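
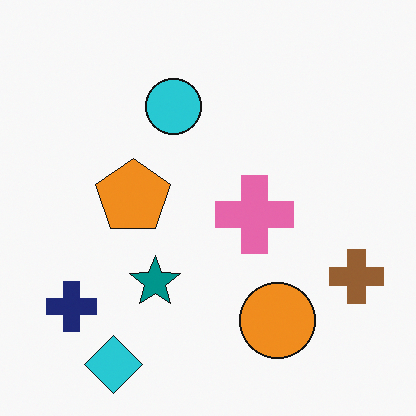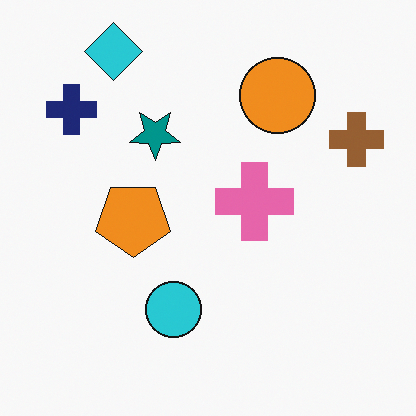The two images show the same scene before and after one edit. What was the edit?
The image was flipped vertically (top ↔ bottom).

The cyan diamond is in the bottom-left of the first image and the top-left of the second — shapes on opposite sides of the horizontal midline have swapped in a mirror flip.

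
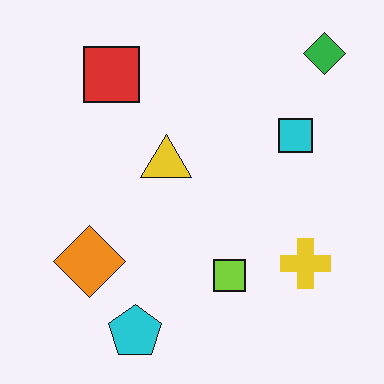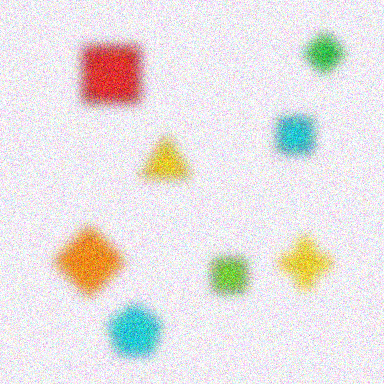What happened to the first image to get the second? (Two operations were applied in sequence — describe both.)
It was strongly gaussian-blurred, then degraded with visible gaussian noise.

Shape edges and outlines are uniformly softened across the whole image. Random speckle covers the whole image, including the flat background.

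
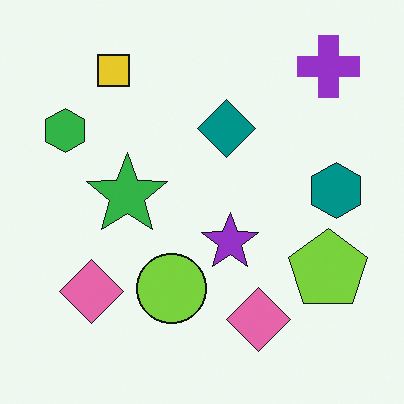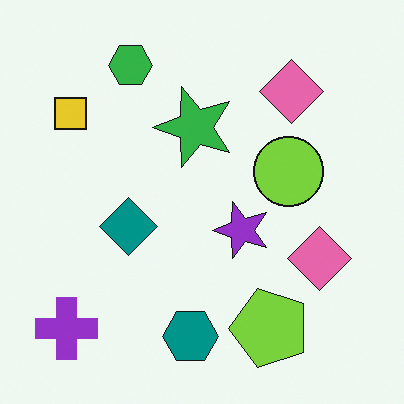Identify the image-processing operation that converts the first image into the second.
This is the original image transposed (reflected across the top-left ↔ bottom-right diagonal).

Shapes have swapped their row and column positions — what was in the top-right is now in the bottom-left — a diagonal reflection.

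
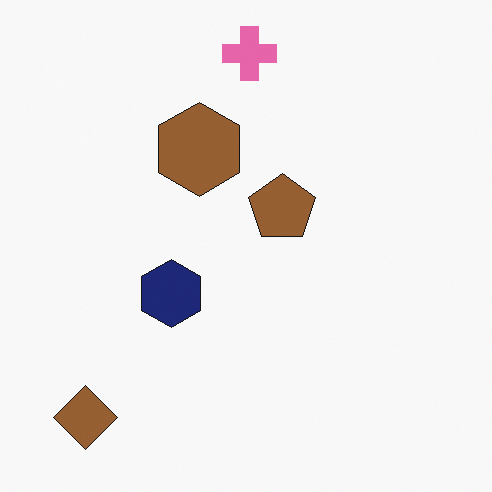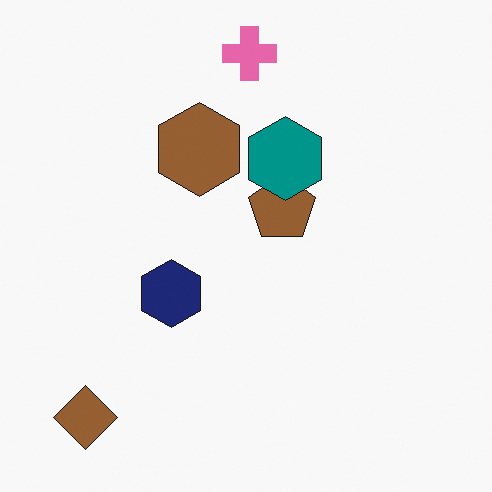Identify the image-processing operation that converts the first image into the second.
The image was overlaid with an additional teal hexagon.

A teal hexagon appears in the second image that is absent from the first.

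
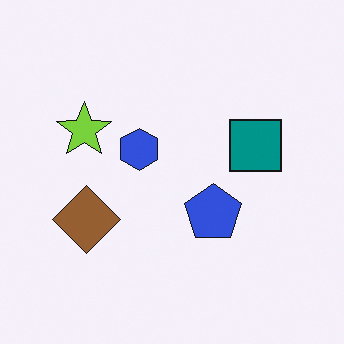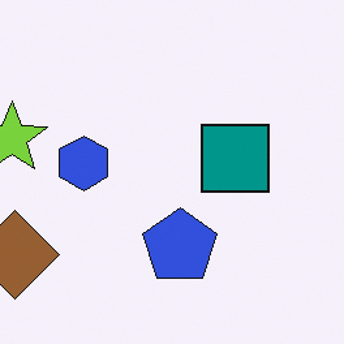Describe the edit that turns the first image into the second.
It was cropped to a modestly smaller region and rescaled.

The visible shapes are larger and the field of view is narrower; shapes near the original edges may be partly or wholly outside the frame — a crop-and-rescale.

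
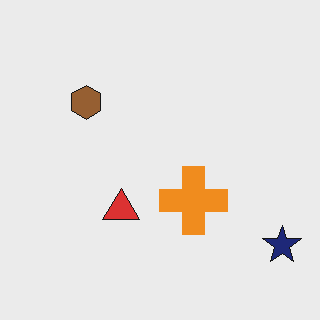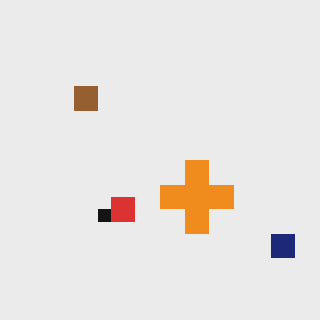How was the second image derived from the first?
The transformation is: coarsely pixelated.

Shapes are reduced to large square blocks; fine edges and outlines are lost — a downscale-then-upscale (mosaic) effect.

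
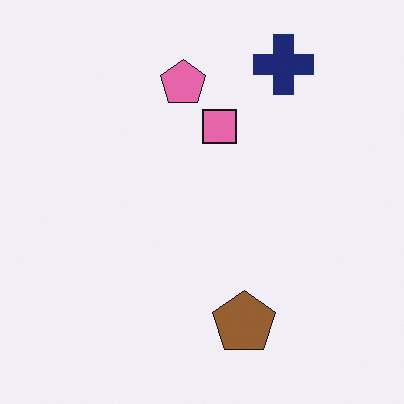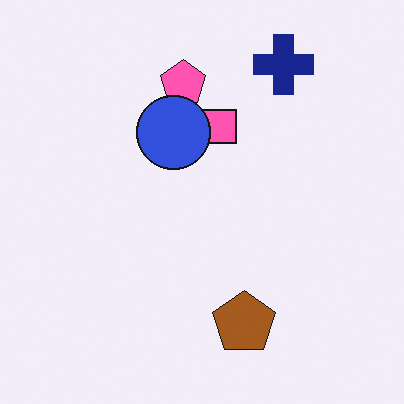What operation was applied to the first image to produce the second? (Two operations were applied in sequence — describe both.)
The transformation is: slightly oversaturated, then overlaid with an additional blue circle.

All colors are more vivid — a global saturation change. A blue circle appears in the second image that is absent from the first.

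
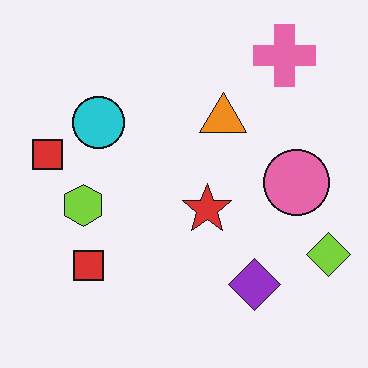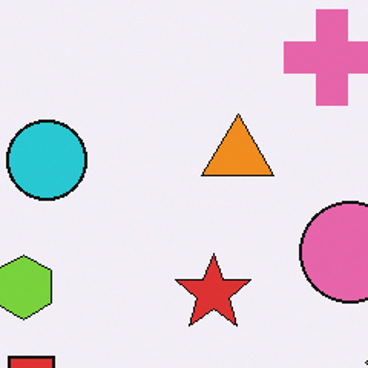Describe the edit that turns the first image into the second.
It was cropped slightly and scaled back up.

The visible shapes are larger and the field of view is narrower; shapes near the original edges may be partly or wholly outside the frame — a crop-and-rescale.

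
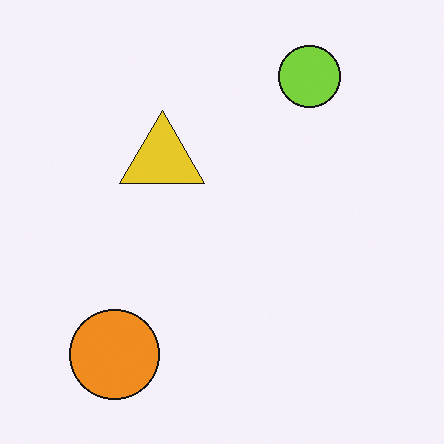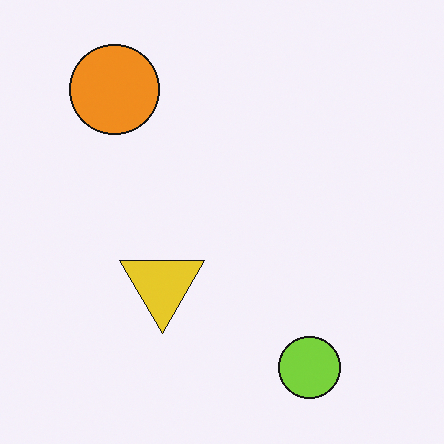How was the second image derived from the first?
This is the original image flipped vertically (top ↔ bottom).

The lime circle is in the top-right of the first image and the bottom-right of the second — shapes on opposite sides of the horizontal midline have swapped in a mirror flip.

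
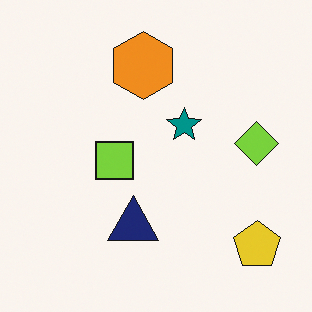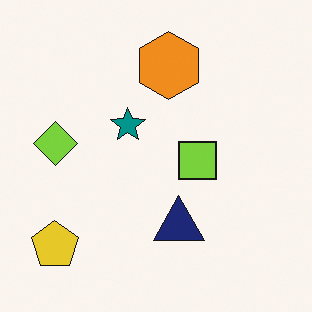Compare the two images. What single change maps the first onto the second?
It was flipped horizontally (left ↔ right).

The yellow pentagon is in the bottom-right of the first image and the bottom-left of the second — shapes on opposite sides of the vertical midline have swapped in a mirror flip.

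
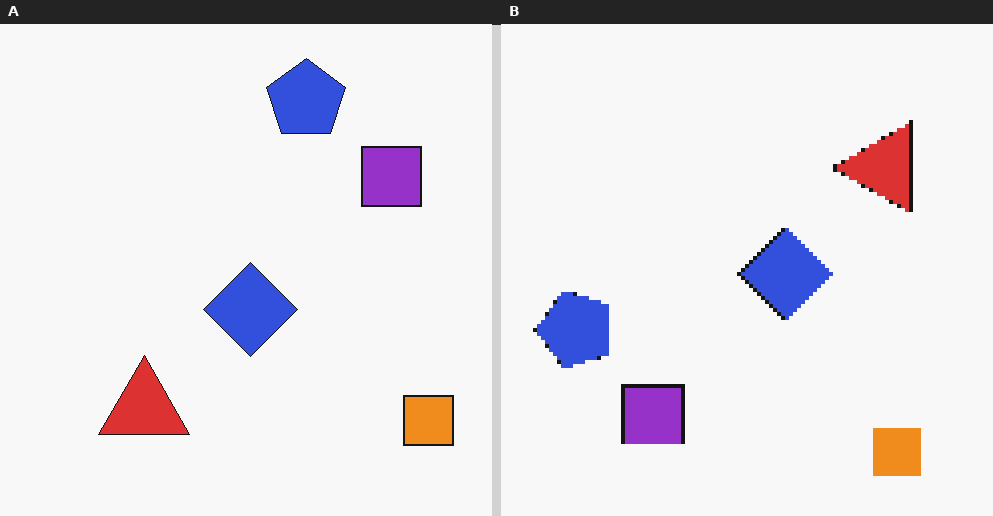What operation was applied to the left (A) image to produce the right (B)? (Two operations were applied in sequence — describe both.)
Transposed (reflected across the top-left ↔ bottom-right diagonal), then mildly pixelated.

Shapes have swapped their row and column positions — what was in the top-right is now in the bottom-left — a diagonal reflection. Shapes are reduced to large square blocks; fine edges and outlines are lost — a downscale-then-upscale (mosaic) effect.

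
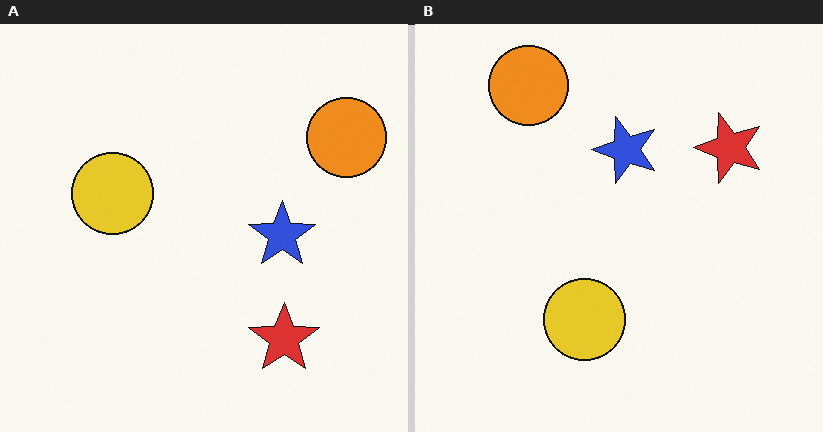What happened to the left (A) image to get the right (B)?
The transformation is: rotated 90° counter-clockwise.

The orange circle sits in the top-right of the left (A) image and the top-left of the right (B) — consistent with a whole-image 90° counter-clockwise rotation.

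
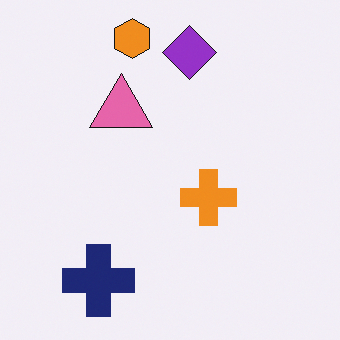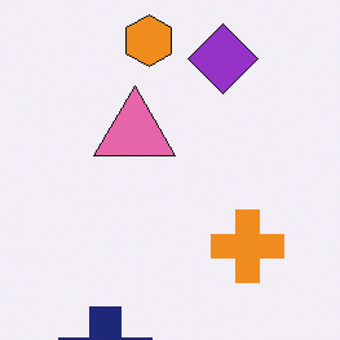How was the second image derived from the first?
The second image is the first cropped slightly and scaled back up.

The visible shapes are larger and the field of view is narrower; shapes near the original edges may be partly or wholly outside the frame — a crop-and-rescale.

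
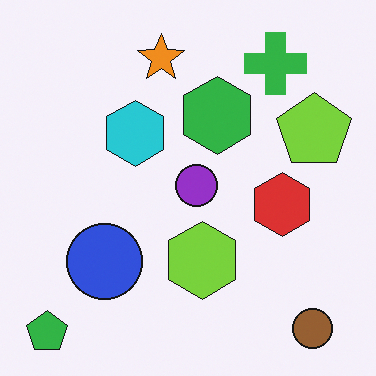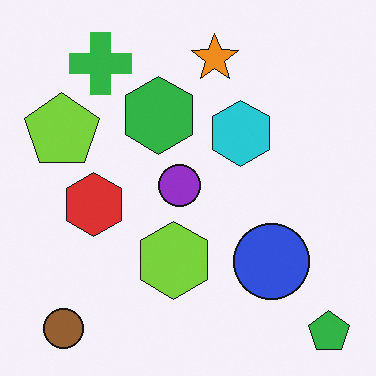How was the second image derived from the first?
The transformation is: flipped horizontally (left ↔ right).

The green pentagon is in the bottom-left of the first image and the bottom-right of the second — shapes on opposite sides of the vertical midline have swapped in a mirror flip.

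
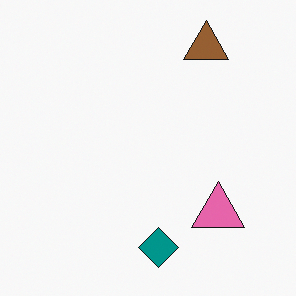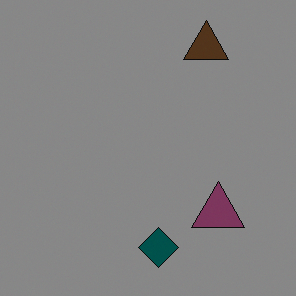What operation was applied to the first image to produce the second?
This is the original image substantially darkened.

Every pixel — background and shapes alike — is uniformly darkened.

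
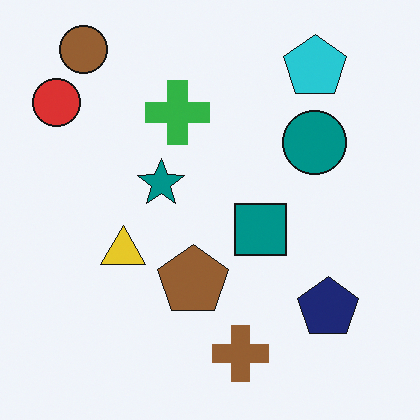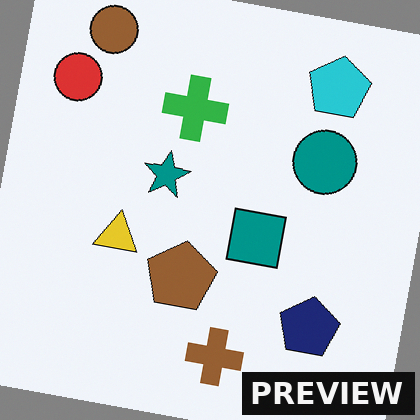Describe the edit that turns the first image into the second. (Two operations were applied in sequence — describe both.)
It was rotated clockwise by a few degrees, then watermarked with the text "PREVIEW" in the lower-right corner.

Every shape is tilted by the same angle and the image corners show triangular fill wedges — a whole-image rotation by a non-right angle. A dark label reading "PREVIEW" appears in the lower-right corner.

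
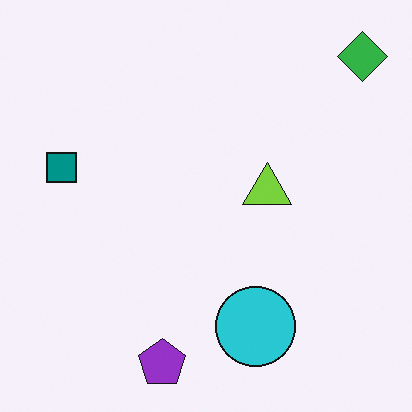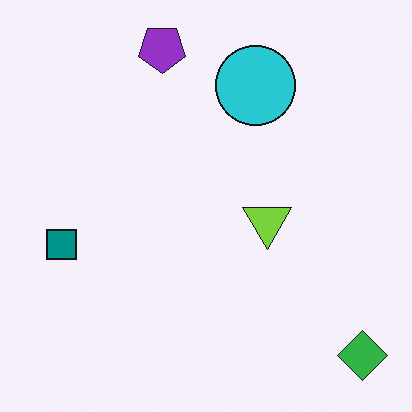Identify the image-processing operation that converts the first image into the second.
The image was flipped vertically (top ↔ bottom).

The purple pentagon is in the bottom of the first image and the top of the second — shapes on opposite sides of the horizontal midline have swapped in a mirror flip.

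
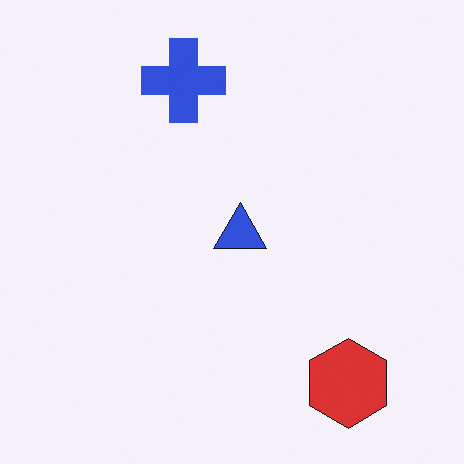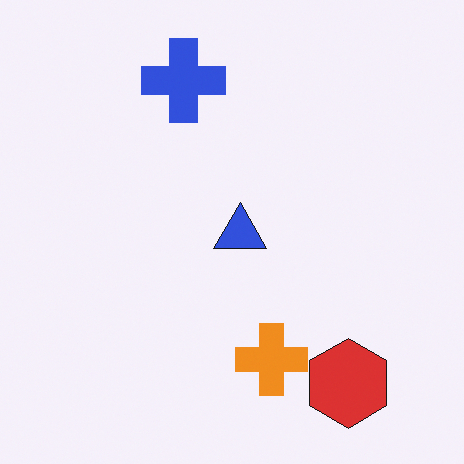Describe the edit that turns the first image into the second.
The image was overlaid with an additional orange cross.

An orange cross appears in the second image that is absent from the first.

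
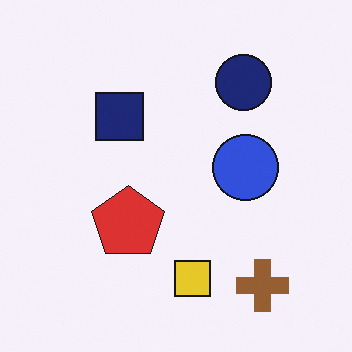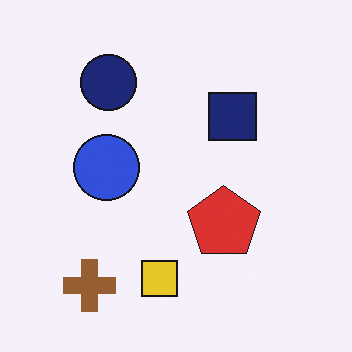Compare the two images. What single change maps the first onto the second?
It was flipped horizontally (left ↔ right).

The brown cross is in the bottom-right of the first image and the bottom-left of the second — shapes on opposite sides of the vertical midline have swapped in a mirror flip.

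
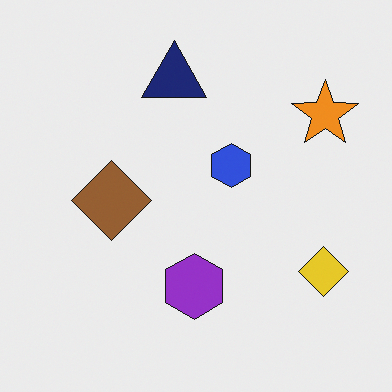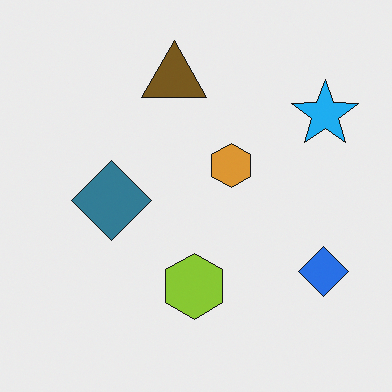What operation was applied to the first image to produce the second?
Hue-shifted through roughly half the color wheel.

Every shape's color has rotated by the same amount around the hue wheel — a uniform hue shift.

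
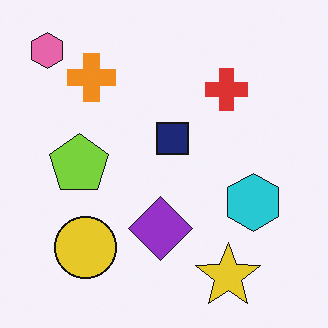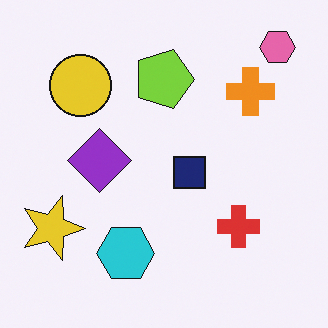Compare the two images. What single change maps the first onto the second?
This is the original image rotated 90° clockwise.

The pink hexagon sits in the top-left of the first image and the top-right of the second — consistent with a whole-image 90° clockwise rotation.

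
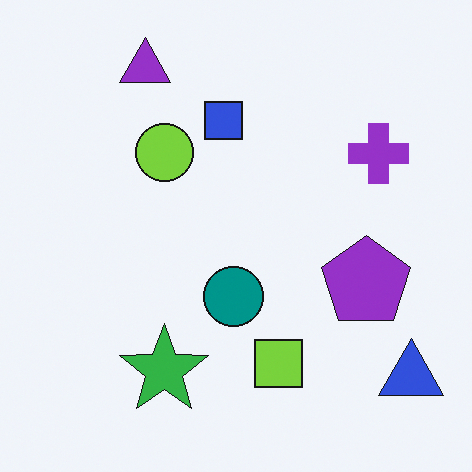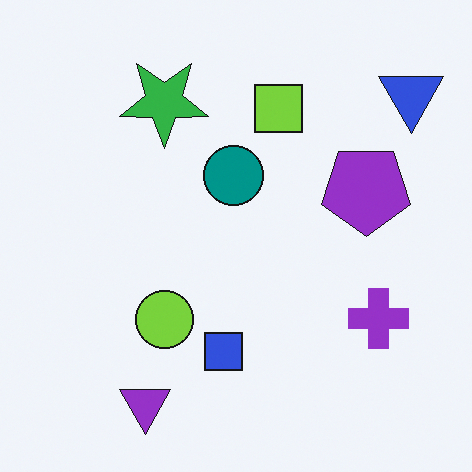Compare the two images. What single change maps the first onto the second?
The transformation is: flipped vertically (top ↔ bottom).

The purple triangle is in the top-left of the first image and the bottom-left of the second — shapes on opposite sides of the horizontal midline have swapped in a mirror flip.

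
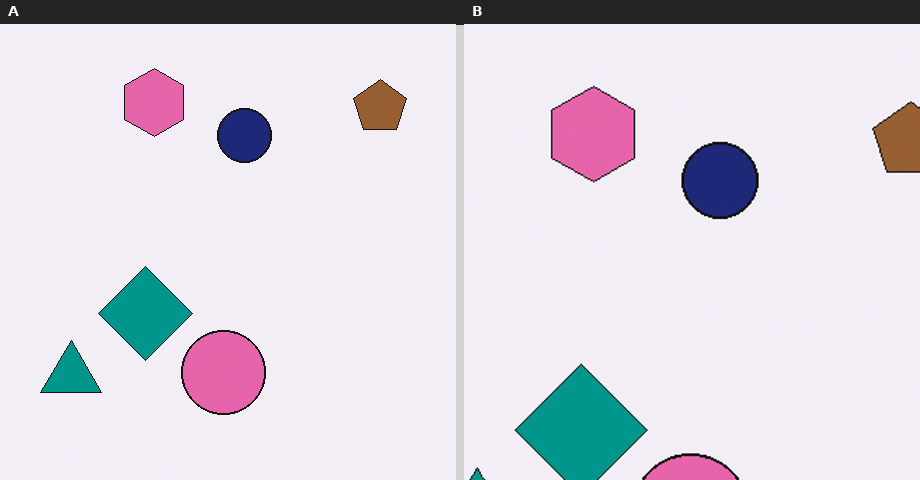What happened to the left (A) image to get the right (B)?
The transformation is: cropped to a modestly smaller region and rescaled.

The visible shapes are larger and the field of view is narrower; shapes near the original edges may be partly or wholly outside the frame — a crop-and-rescale.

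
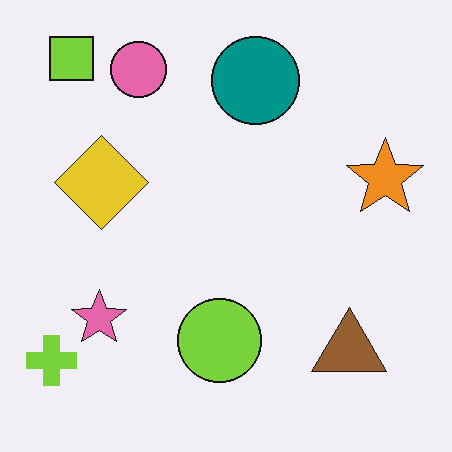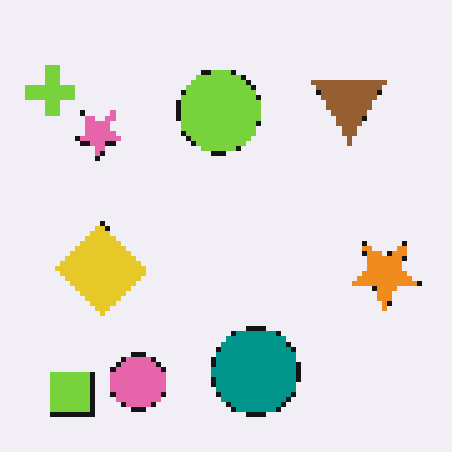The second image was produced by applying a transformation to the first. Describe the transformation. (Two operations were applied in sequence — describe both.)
The second image is the first flipped vertically (top ↔ bottom), then mildly pixelated.

The lime square is in the top-left of the first image and the bottom-left of the second — shapes on opposite sides of the horizontal midline have swapped in a mirror flip. Shapes are reduced to large square blocks; fine edges and outlines are lost — a downscale-then-upscale (mosaic) effect.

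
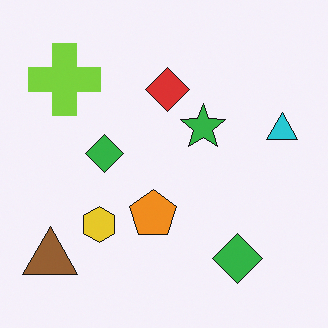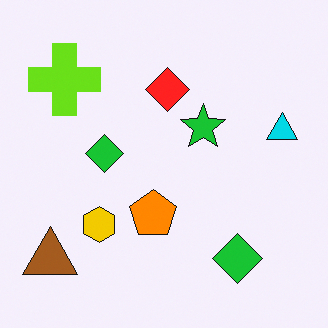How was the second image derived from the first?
Slightly oversaturated.

All colors are more vivid — a global saturation change.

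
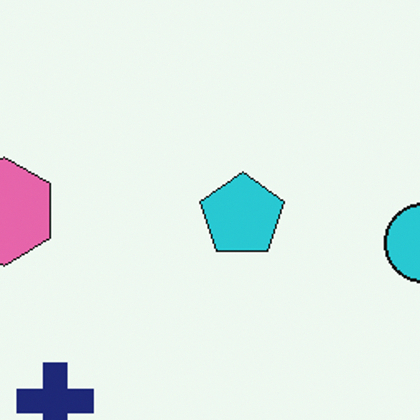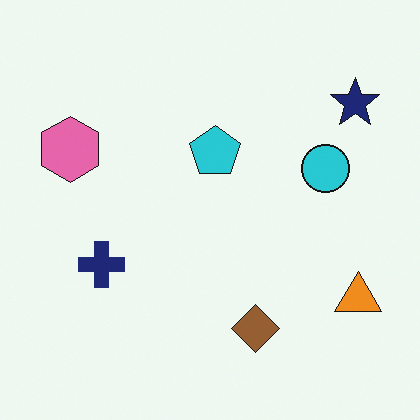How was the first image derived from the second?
The first image is the second cropped to a noticeably smaller region and rescaled.

The visible shapes are larger and the field of view is narrower; shapes near the original edges may be partly or wholly outside the frame — a crop-and-rescale.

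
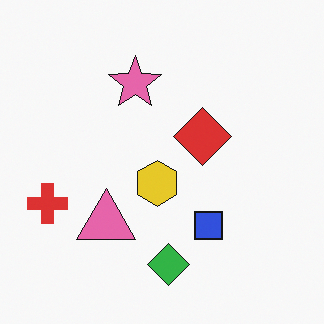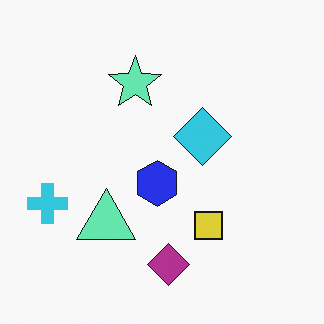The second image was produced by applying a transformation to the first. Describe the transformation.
The image was hue-shifted by a large amount.

Every shape's color has rotated by the same amount around the hue wheel — a uniform hue shift.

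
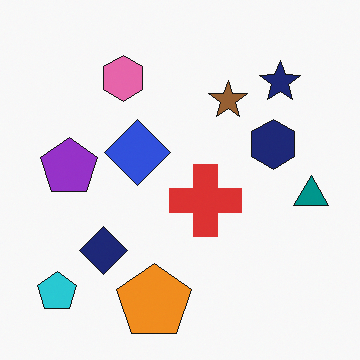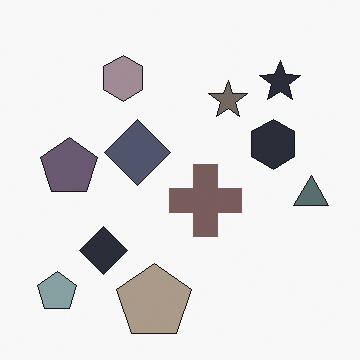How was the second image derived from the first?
Heavily desaturated.

All colors are more muted and greyish — a global saturation change.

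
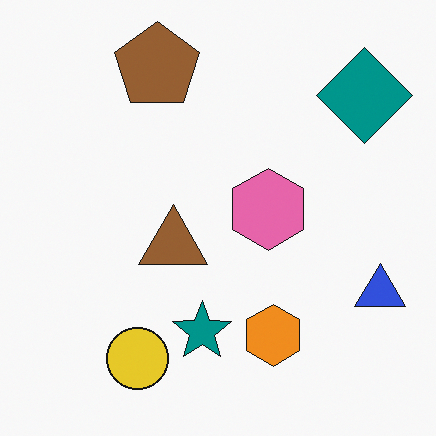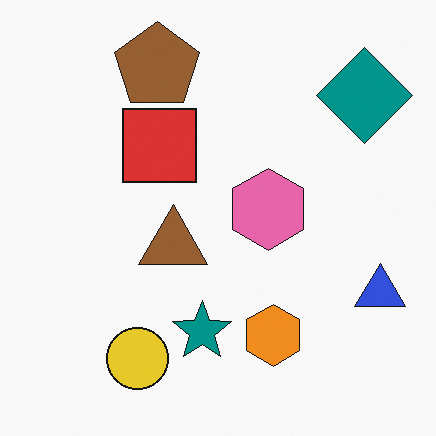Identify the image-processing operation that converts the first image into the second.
This is the original image overlaid with an additional red square.

A red square appears in the second image that is absent from the first.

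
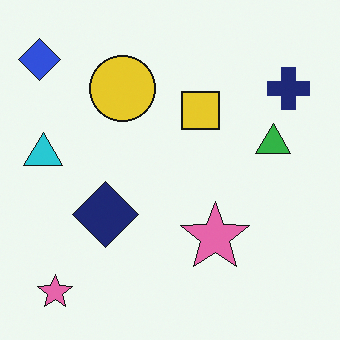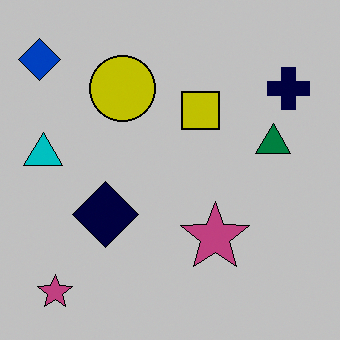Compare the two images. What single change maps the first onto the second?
This is the original image heavily posterized to just a handful of flat colors.

Each flat color has snapped to a coarser quantized level — most visibly, the near-white background has dropped to a flat grey.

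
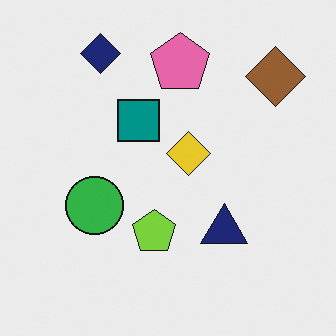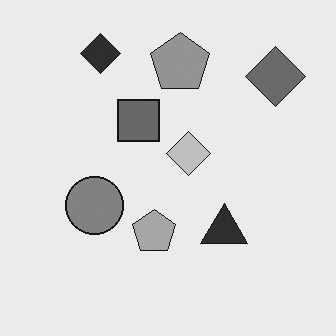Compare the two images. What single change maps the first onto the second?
The transformation is: converted to grayscale.

All color is removed — every shape is now a shade of grey.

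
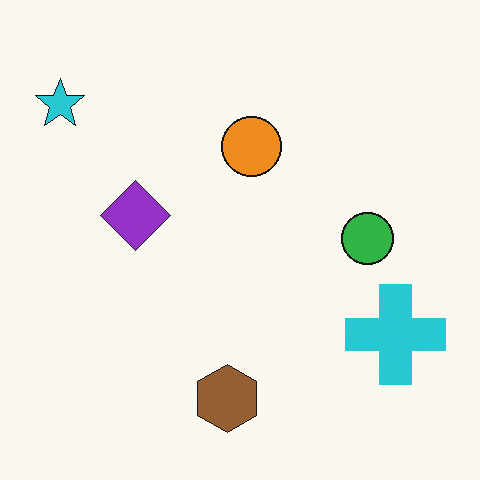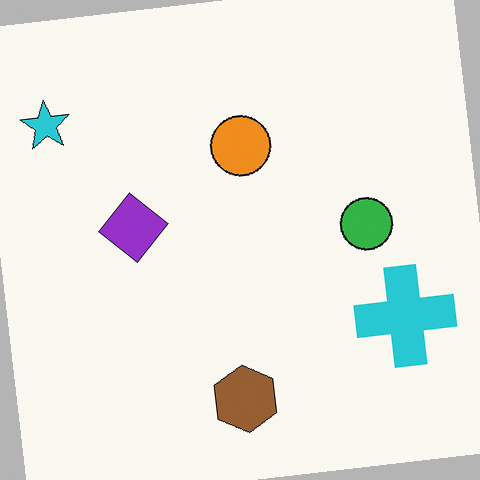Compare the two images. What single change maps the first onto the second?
It was rotated counter-clockwise by a small amount.

Every shape is tilted by the same angle and the image corners show triangular fill wedges — a whole-image rotation by a non-right angle.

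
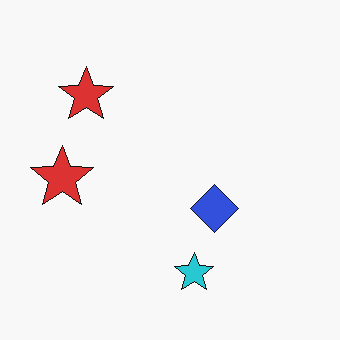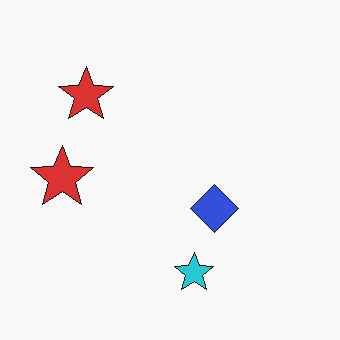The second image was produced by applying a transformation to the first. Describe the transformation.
It was given moderate JPEG compression.

Blocky 8×8 compression artifacts appear around shape edges and the flat background shows ringing — characteristic JPEG degradation.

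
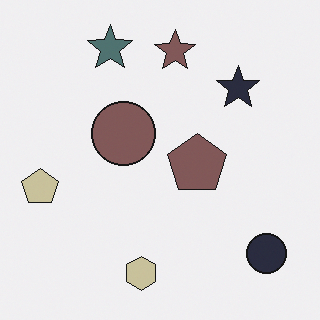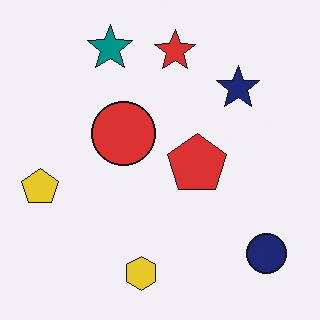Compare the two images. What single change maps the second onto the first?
The transformation is: heavily desaturated.

All colors are more muted and greyish — a global saturation change.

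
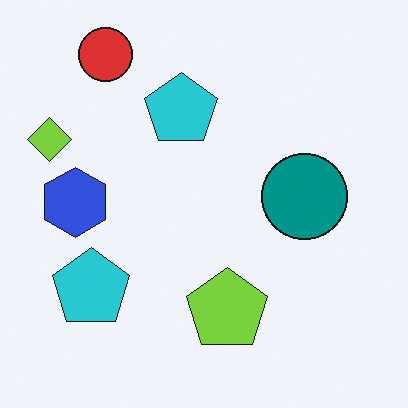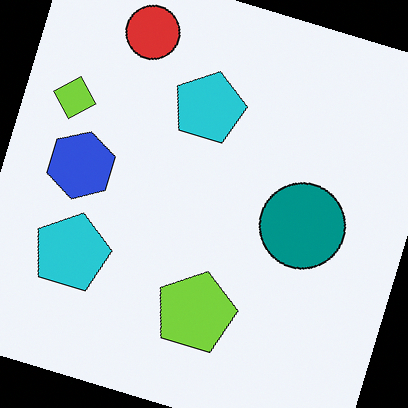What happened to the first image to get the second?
The second image is the first rotated clockwise by a clearly visible amount.

Every shape is tilted by the same angle and the image corners show triangular fill wedges — a whole-image rotation by a non-right angle.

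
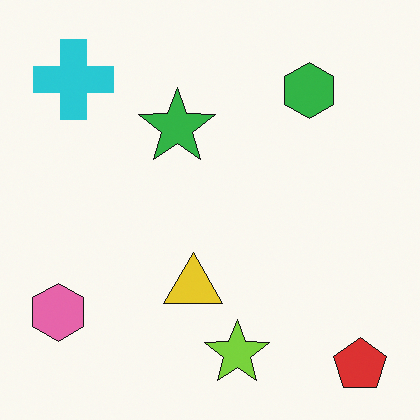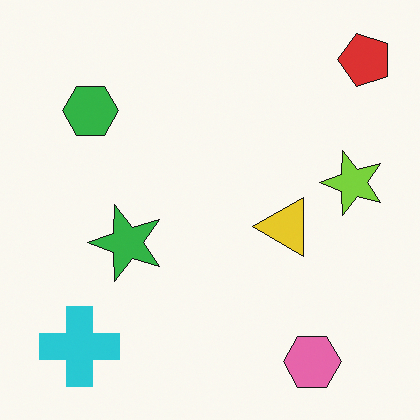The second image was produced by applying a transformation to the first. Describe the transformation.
This is the original image rotated 90° counter-clockwise.

The red pentagon sits in the bottom-right of the first image and the top-right of the second — consistent with a whole-image 90° counter-clockwise rotation.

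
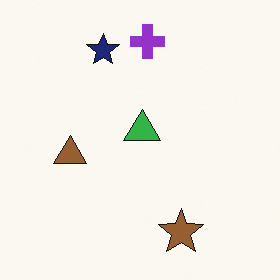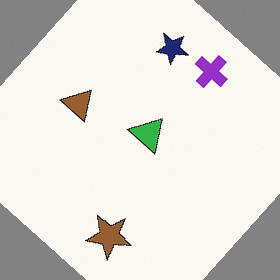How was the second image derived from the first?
Rotated clockwise by a large amount — several tens of degrees.

Every shape is tilted by the same angle and the image corners show triangular fill wedges — a whole-image rotation by a non-right angle.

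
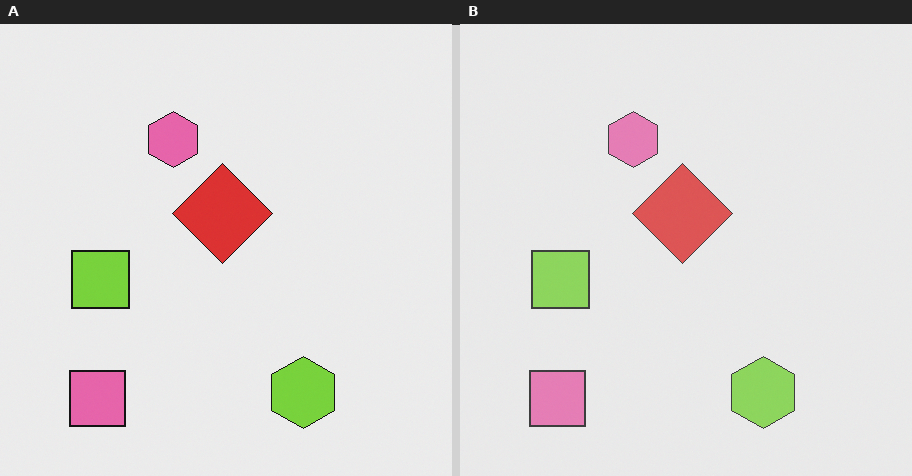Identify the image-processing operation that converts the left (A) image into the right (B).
This is the original image given slightly reduced contrast.

Tones are pushed toward mid-grey across the whole image — a global contrast change.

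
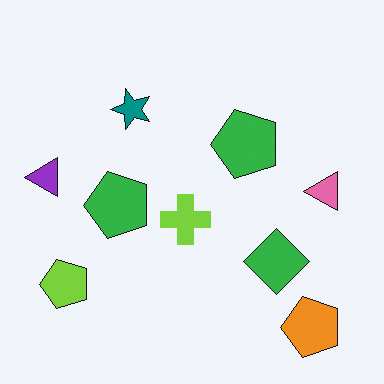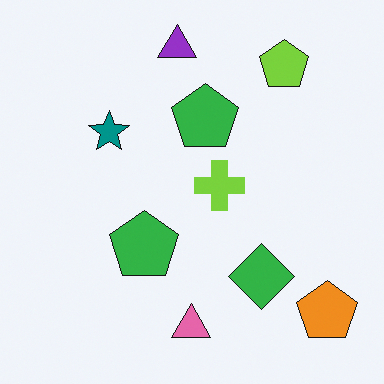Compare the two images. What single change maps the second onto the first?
The image was transposed (reflected across the top-left ↔ bottom-right diagonal).

Shapes have swapped their row and column positions — what was in the top-right is now in the bottom-left — a diagonal reflection.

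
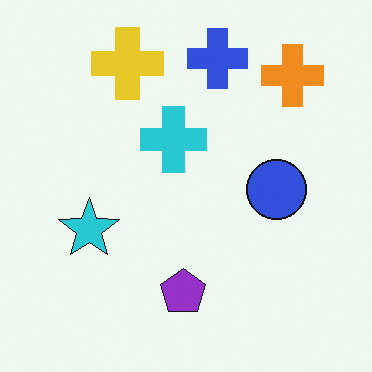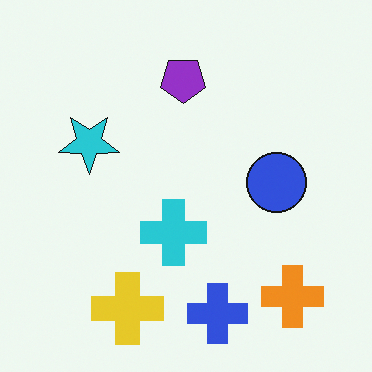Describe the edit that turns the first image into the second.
It was flipped vertically (top ↔ bottom).

The blue cross is in the top of the first image and the bottom of the second — shapes on opposite sides of the horizontal midline have swapped in a mirror flip.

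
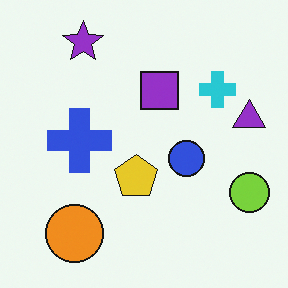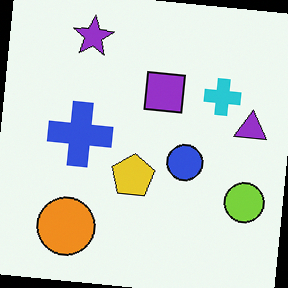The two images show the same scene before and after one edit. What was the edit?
Rotated clockwise by a few degrees.

Every shape is tilted by the same angle and the image corners show triangular fill wedges — a whole-image rotation by a non-right angle.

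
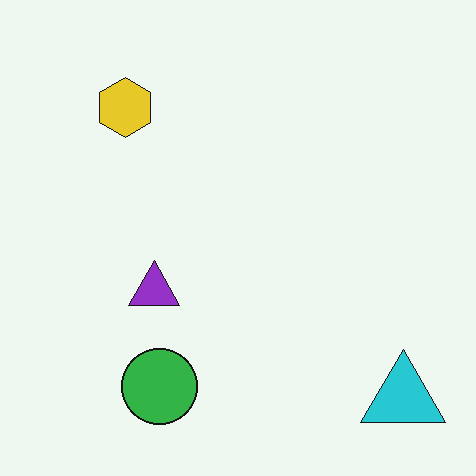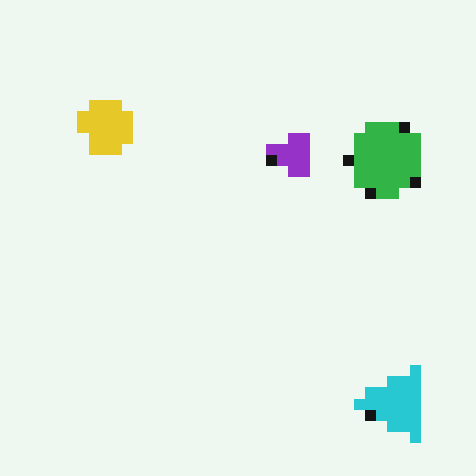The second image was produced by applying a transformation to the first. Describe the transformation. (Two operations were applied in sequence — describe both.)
The transformation is: heavily pixelated into large blocks, then transposed (reflected across the top-left ↔ bottom-right diagonal).

Shapes are reduced to large square blocks; fine edges and outlines are lost — a downscale-then-upscale (mosaic) effect. Shapes have swapped their row and column positions — what was in the top-right is now in the bottom-left — a diagonal reflection.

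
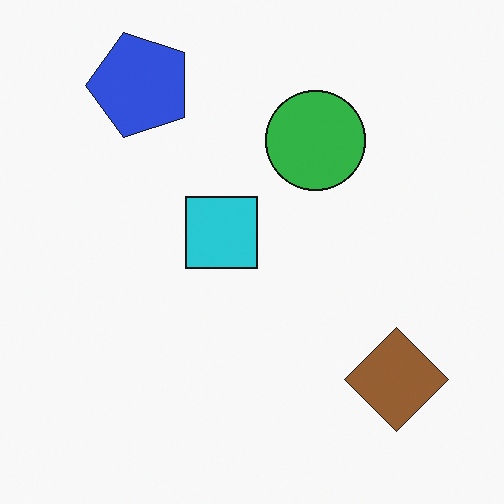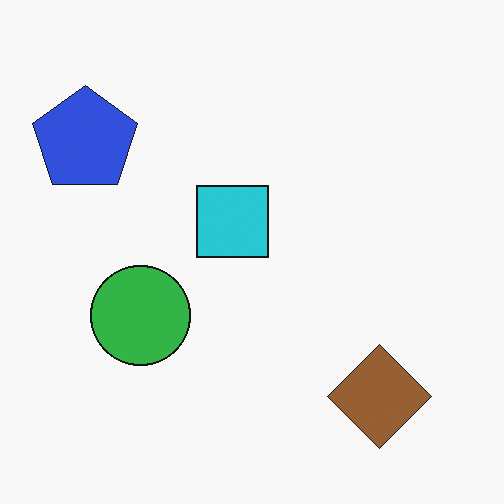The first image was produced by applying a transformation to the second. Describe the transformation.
It was transposed (reflected across the top-left ↔ bottom-right diagonal).

Shapes have swapped their row and column positions — what was in the top-right is now in the bottom-left — a diagonal reflection.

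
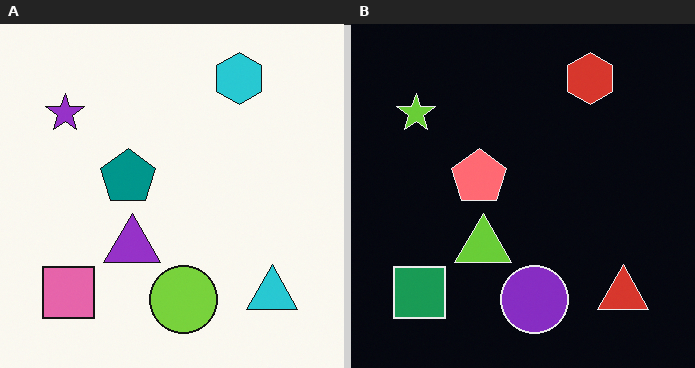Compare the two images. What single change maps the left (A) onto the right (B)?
The image was color-inverted (negative).

The light background has become dark and every shape's color is its complement — a photographic negative.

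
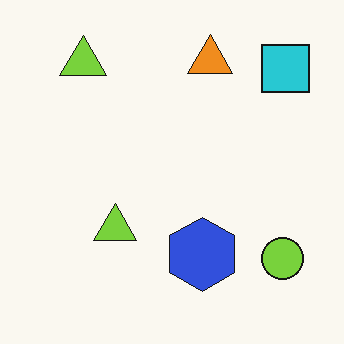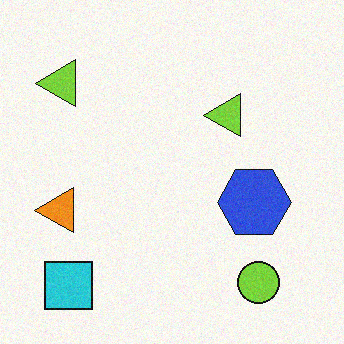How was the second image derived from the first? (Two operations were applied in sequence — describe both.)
The transformation is: degraded with subtle gaussian noise, then transposed (reflected across the top-left ↔ bottom-right diagonal).

Random speckle covers the whole image, including the flat background. Shapes have swapped their row and column positions — what was in the top-right is now in the bottom-left — a diagonal reflection.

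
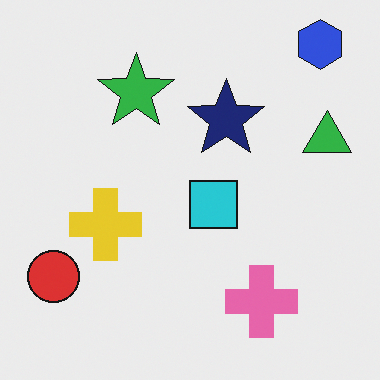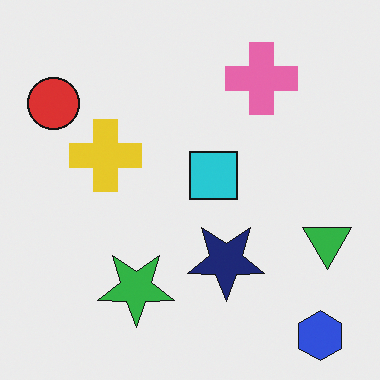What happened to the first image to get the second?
Flipped vertically (top ↔ bottom).

The blue hexagon is in the top-right of the first image and the bottom-right of the second — shapes on opposite sides of the horizontal midline have swapped in a mirror flip.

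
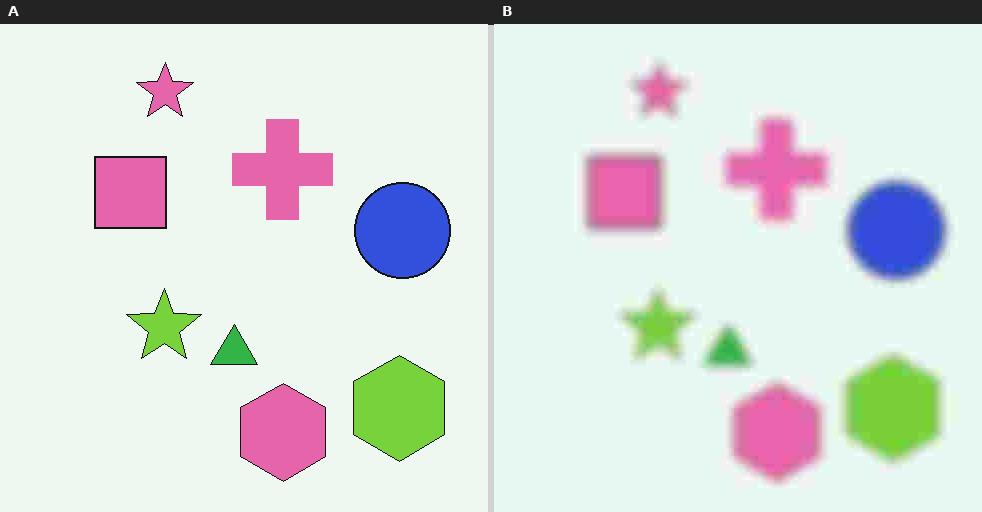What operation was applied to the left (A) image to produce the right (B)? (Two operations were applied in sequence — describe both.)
The transformation is: strongly gaussian-blurred, then degraded with heavy JPEG compression.

Shape edges and outlines are uniformly softened across the whole image. Blocky 8×8 compression artifacts appear around shape edges and the flat background shows ringing — characteristic JPEG degradation.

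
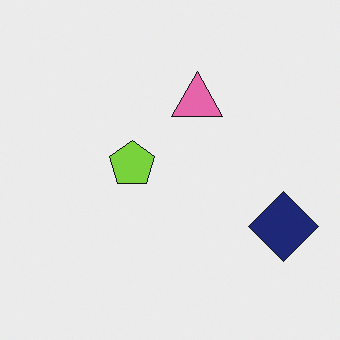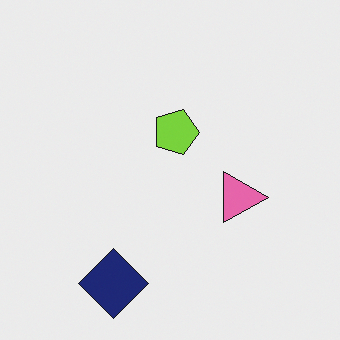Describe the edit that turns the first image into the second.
It was rotated 90° clockwise.

The navy diamond sits in the right of the first image and the bottom-left of the second — consistent with a whole-image 90° clockwise rotation.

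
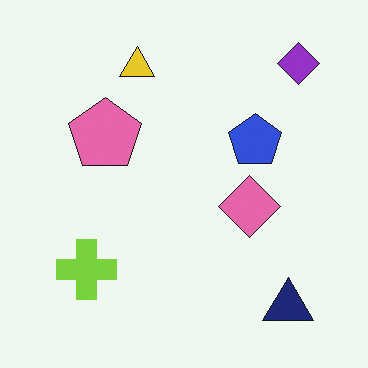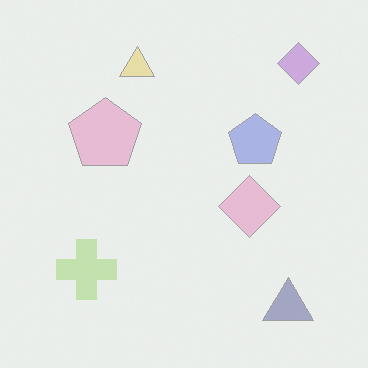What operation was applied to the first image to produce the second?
The second image is the first washed out (contrast reduced).

Tones are pushed toward mid-grey across the whole image — a global contrast change.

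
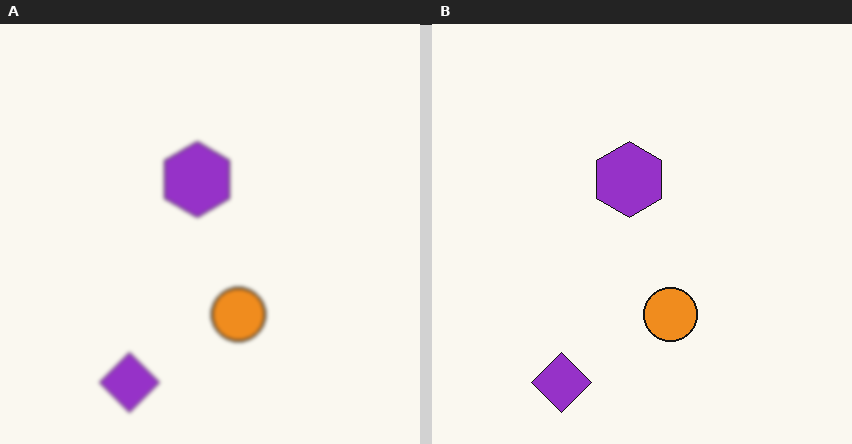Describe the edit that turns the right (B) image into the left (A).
Slightly softened.

Shape edges and outlines are uniformly softened across the whole image.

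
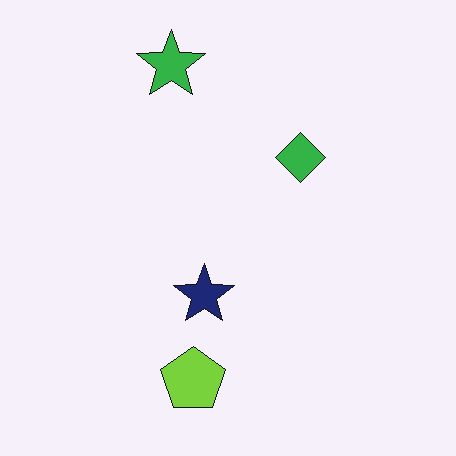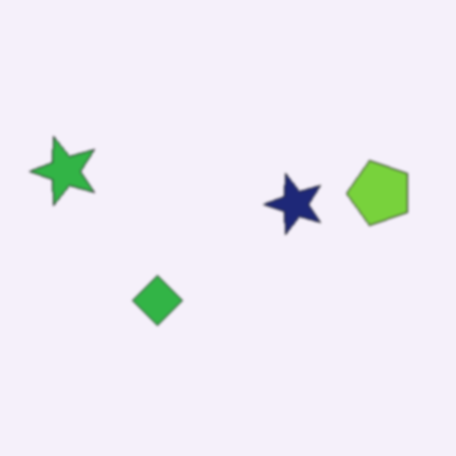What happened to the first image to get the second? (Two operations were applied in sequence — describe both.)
The transformation is: transposed (reflected across the top-left ↔ bottom-right diagonal), then slightly softened.

Shapes have swapped their row and column positions — what was in the top-right is now in the bottom-left — a diagonal reflection. Shape edges and outlines are uniformly softened across the whole image.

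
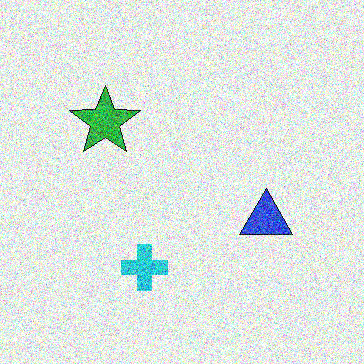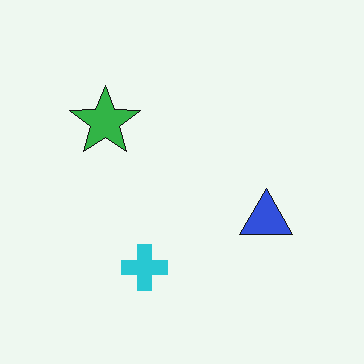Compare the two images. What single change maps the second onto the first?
The transformation is: degraded with strong gaussian noise.

Random speckle covers the whole image, including the flat background.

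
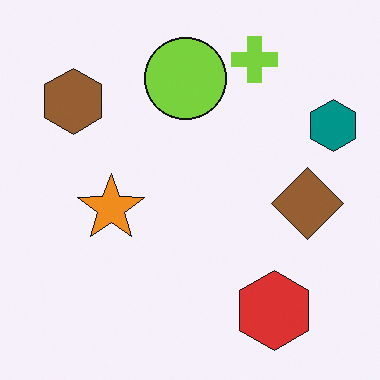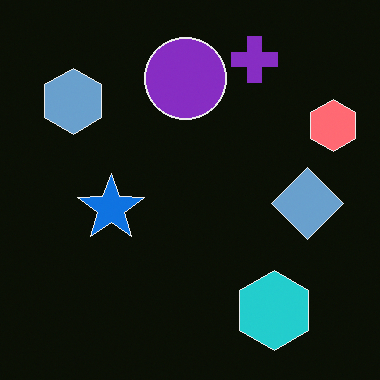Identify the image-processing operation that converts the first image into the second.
The second image is the first color-inverted (negative).

The light background has become dark and every shape's color is its complement — a photographic negative.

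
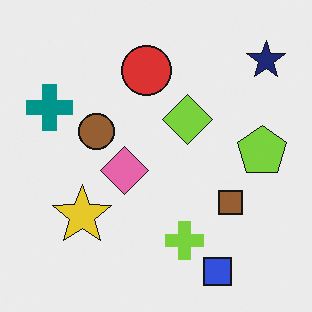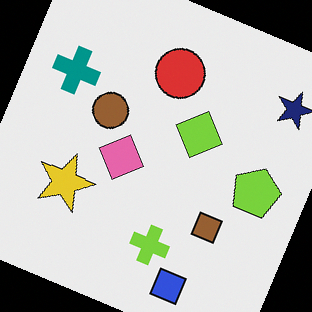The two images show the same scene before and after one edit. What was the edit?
The second image is the first rotated clockwise by a clearly visible amount.

Every shape is tilted by the same angle and the image corners show triangular fill wedges — a whole-image rotation by a non-right angle.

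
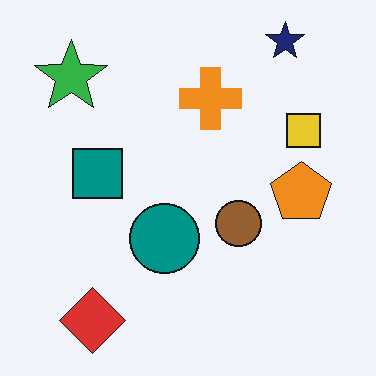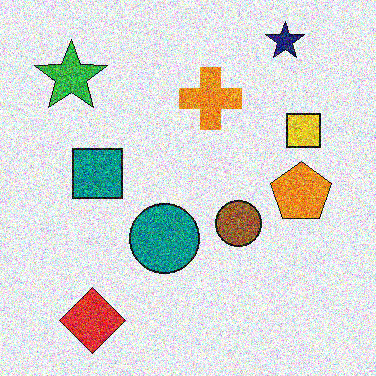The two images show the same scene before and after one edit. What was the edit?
This is the original image degraded with strong gaussian noise.

Random speckle covers the whole image, including the flat background.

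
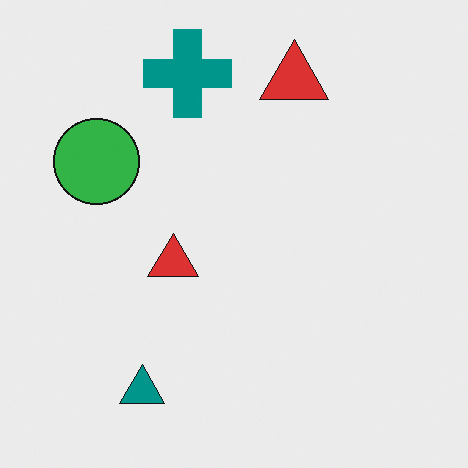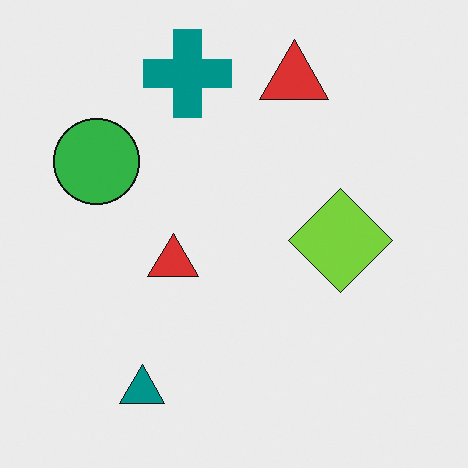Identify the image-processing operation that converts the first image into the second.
The image was overlaid with an additional lime diamond.

A lime diamond appears in the second image that is absent from the first.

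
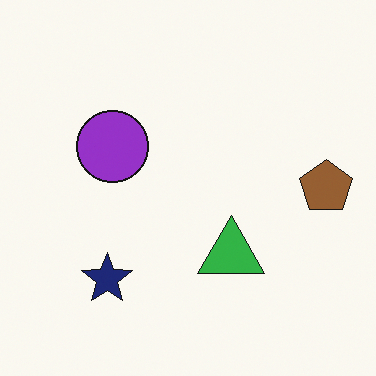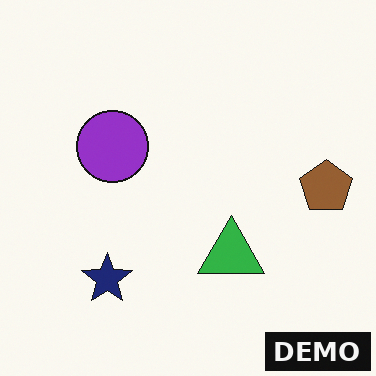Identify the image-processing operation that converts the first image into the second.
The transformation is: watermarked with the text "DEMO" in the lower-right corner.

A dark label reading "DEMO" appears in the lower-right corner.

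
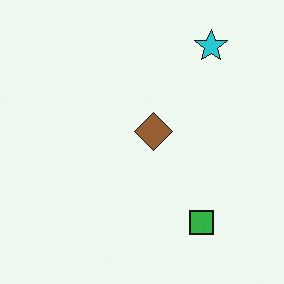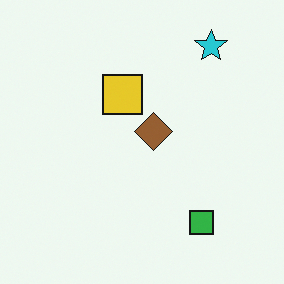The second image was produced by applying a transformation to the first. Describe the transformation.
This is the original image overlaid with an additional yellow square.

A yellow square appears in the second image that is absent from the first.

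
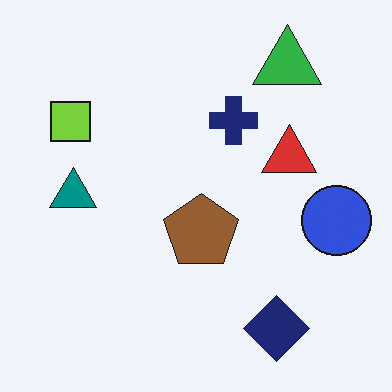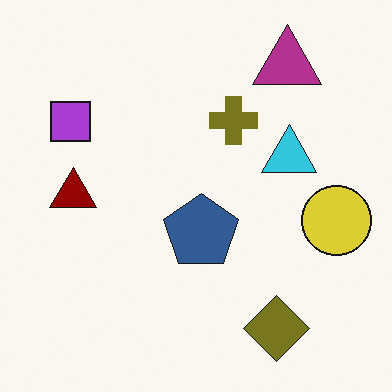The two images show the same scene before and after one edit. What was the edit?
It was hue-shifted by a large amount.

Every shape's color has rotated by the same amount around the hue wheel — a uniform hue shift.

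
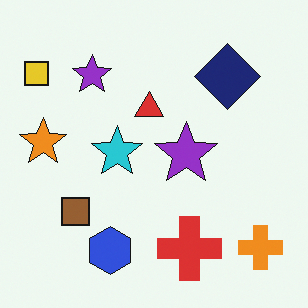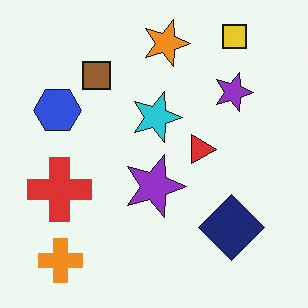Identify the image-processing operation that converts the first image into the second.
It was rotated 90° clockwise.

The yellow square sits in the top-left of the first image and the top-right of the second — consistent with a whole-image 90° clockwise rotation.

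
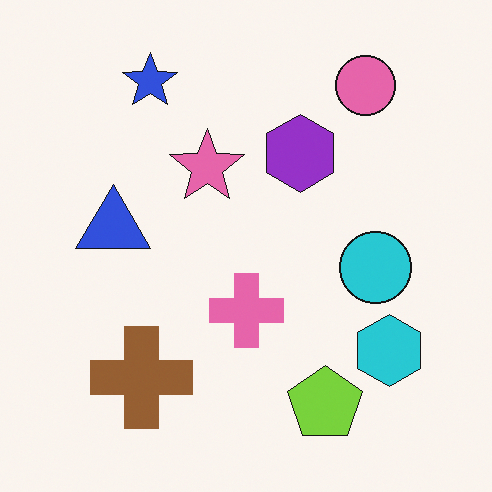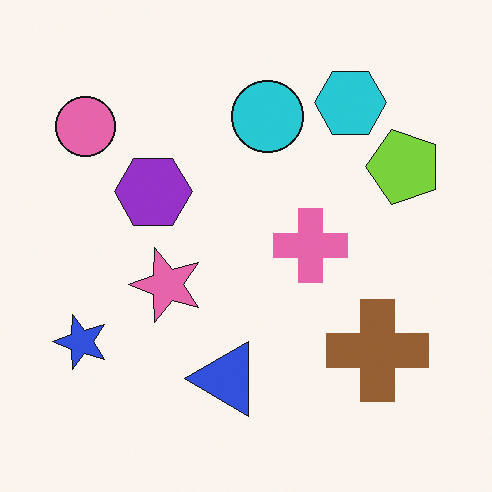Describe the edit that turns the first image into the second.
The image was rotated 90° counter-clockwise.

The pink circle sits in the top-right of the first image and the top-left of the second — consistent with a whole-image 90° counter-clockwise rotation.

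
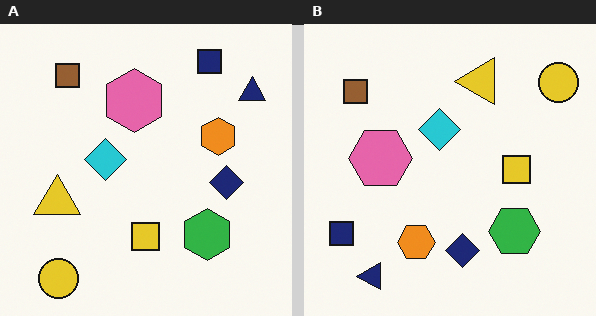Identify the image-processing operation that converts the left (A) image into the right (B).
Transposed (reflected across the top-left ↔ bottom-right diagonal).

Shapes have swapped their row and column positions — what was in the top-right is now in the bottom-left — a diagonal reflection.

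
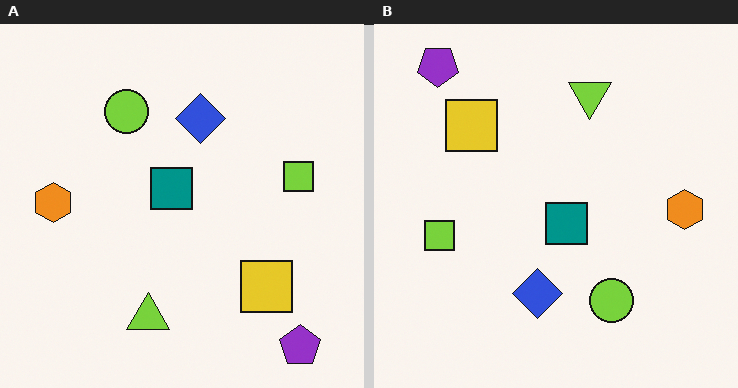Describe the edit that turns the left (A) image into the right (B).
The transformation is: rotated 180°.

The purple pentagon sits in the bottom-right of the left (A) image and the top-left of the right (B) — consistent with a whole-image 180° rotation.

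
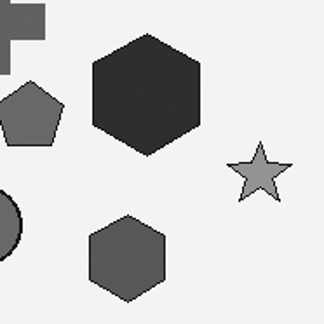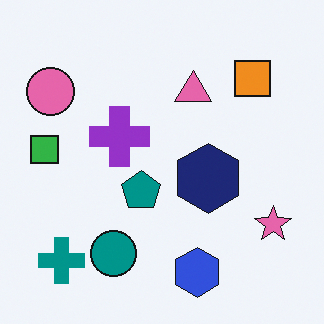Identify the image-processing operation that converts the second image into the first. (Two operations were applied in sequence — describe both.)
The first image is the second converted to grayscale, then cropped to a noticeably smaller region and rescaled.

All color is removed — every shape is now a shade of grey. The visible shapes are larger and the field of view is narrower; shapes near the original edges may be partly or wholly outside the frame — a crop-and-rescale.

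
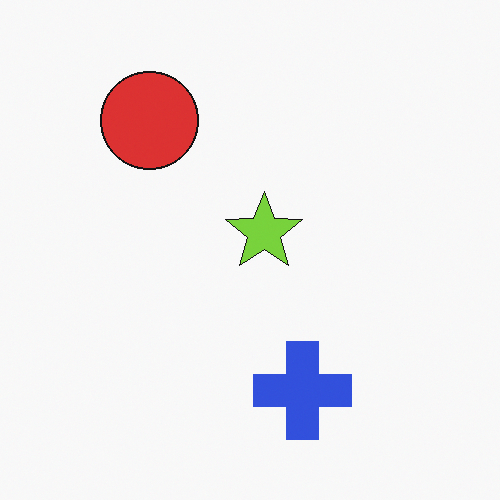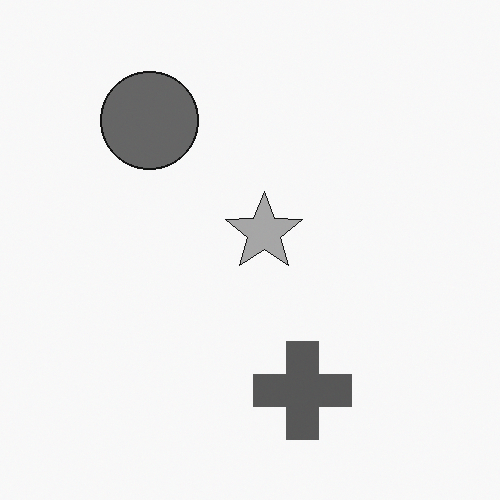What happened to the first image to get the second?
The image was converted to grayscale.

All color is removed — every shape is now a shade of grey.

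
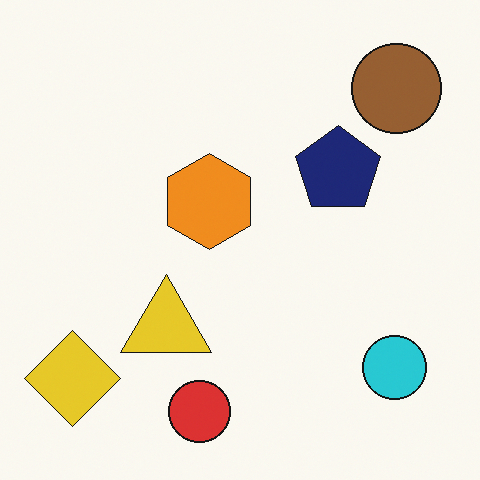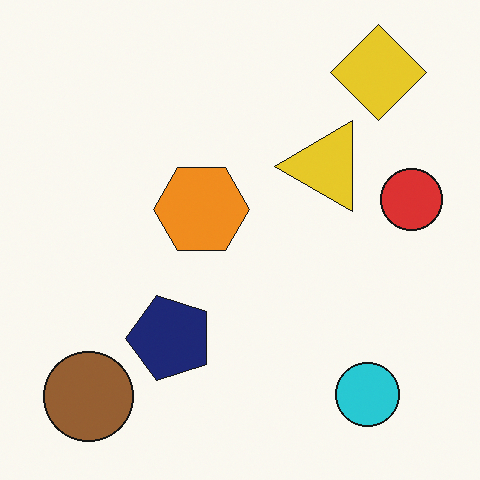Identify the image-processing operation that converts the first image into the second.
The second image is the first transposed (reflected across the top-left ↔ bottom-right diagonal).

Shapes have swapped their row and column positions — what was in the top-right is now in the bottom-left — a diagonal reflection.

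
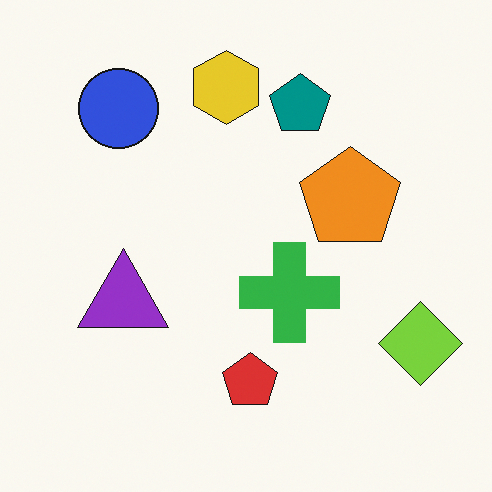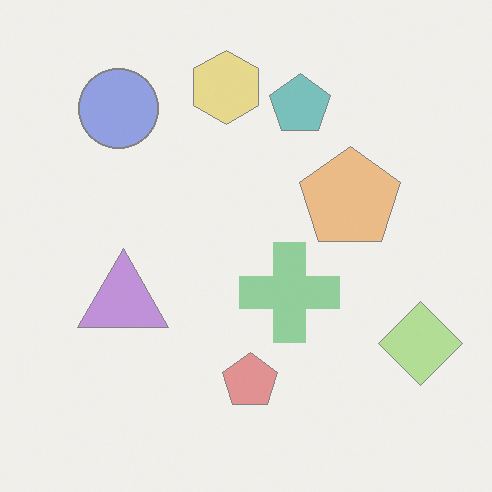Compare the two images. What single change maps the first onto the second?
This is the original image given much lower contrast.

Tones are pushed toward mid-grey across the whole image — a global contrast change.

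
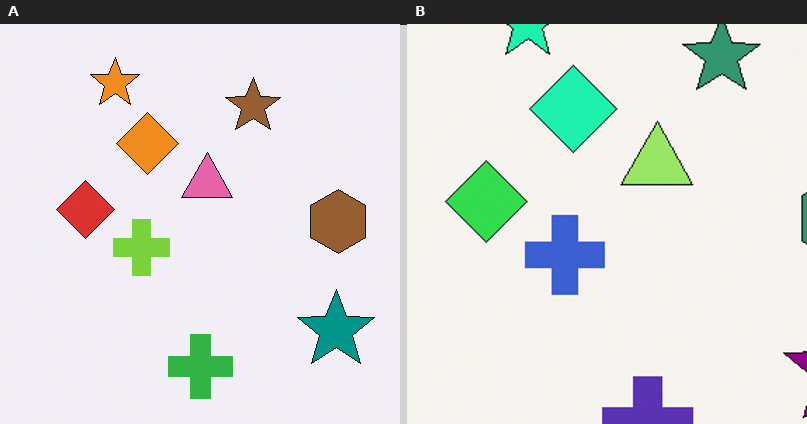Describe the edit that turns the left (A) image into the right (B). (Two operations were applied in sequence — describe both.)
The transformation is: hue-shifted through roughly a third of the color wheel, then cropped to a modestly smaller region and rescaled.

Every shape's color has rotated by the same amount around the hue wheel — a uniform hue shift. The visible shapes are larger and the field of view is narrower; shapes near the original edges may be partly or wholly outside the frame — a crop-and-rescale.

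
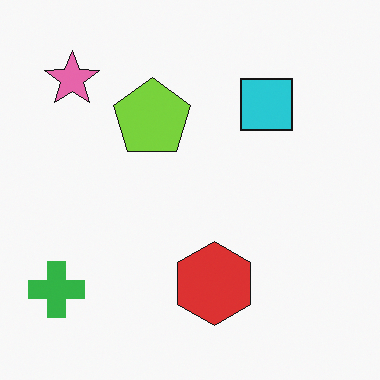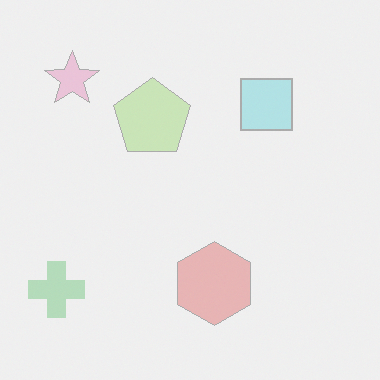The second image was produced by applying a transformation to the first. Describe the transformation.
The second image is the first given much lower contrast.

Tones are pushed toward mid-grey across the whole image — a global contrast change.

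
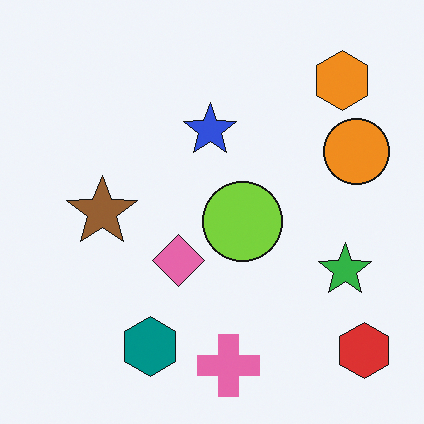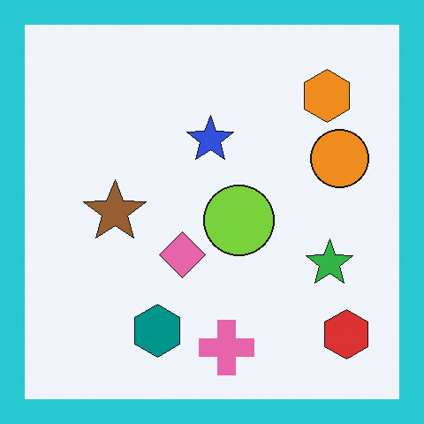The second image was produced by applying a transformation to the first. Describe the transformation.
Framed with a cyan border.

A solid cyan frame runs around the edge of the second image, with the content slightly shrunk inside it.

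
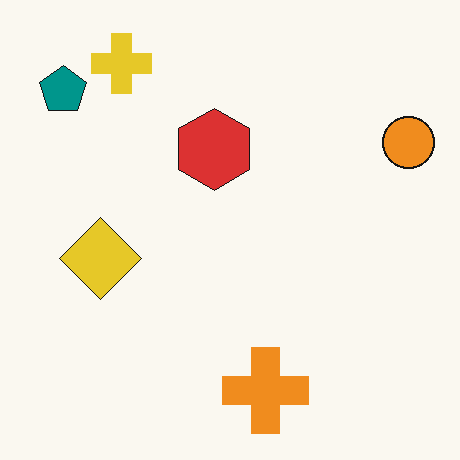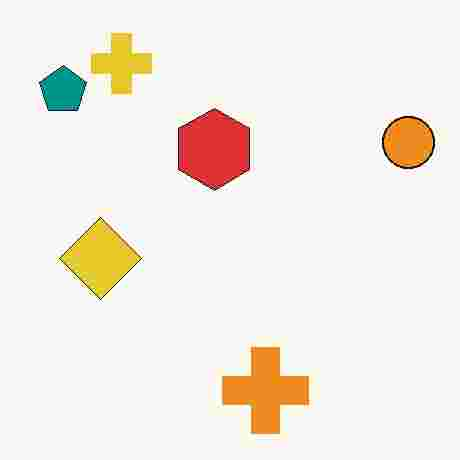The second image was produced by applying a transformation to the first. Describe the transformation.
The transformation is: heavily JPEG-compressed with obvious blocking artifacts.

Blocky 8×8 compression artifacts appear around shape edges and the flat background shows ringing — characteristic JPEG degradation.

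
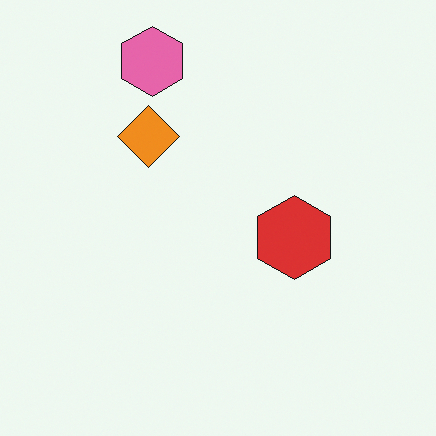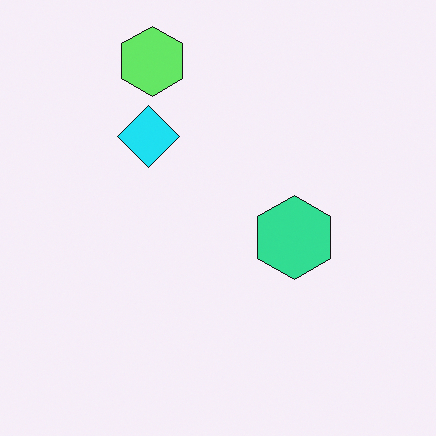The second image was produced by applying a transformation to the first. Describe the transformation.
The transformation is: hue-shifted noticeably.

Every shape's color has rotated by the same amount around the hue wheel — a uniform hue shift.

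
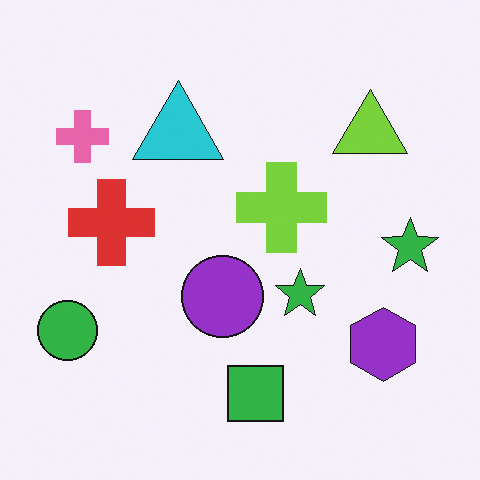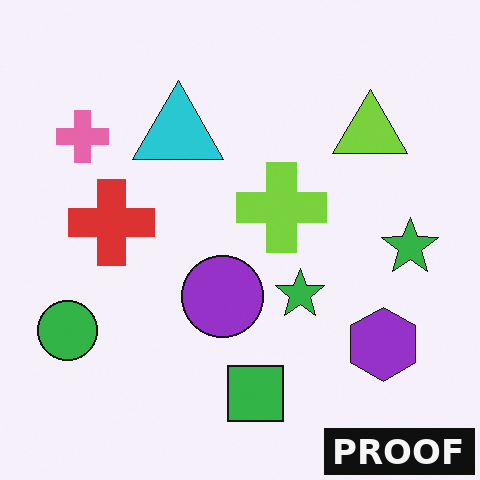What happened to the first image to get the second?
The transformation is: watermarked with the text "PROOF" in the lower-right corner.

A dark label reading "PROOF" appears in the lower-right corner.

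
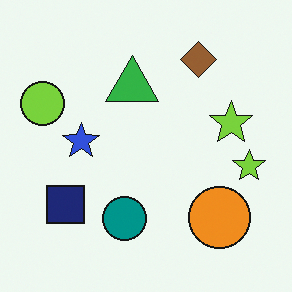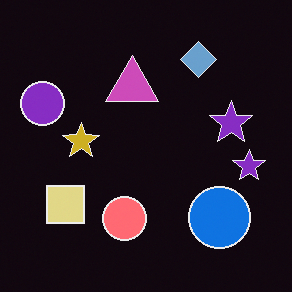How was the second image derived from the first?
The transformation is: color-inverted (negative).

The light background has become dark and every shape's color is its complement — a photographic negative.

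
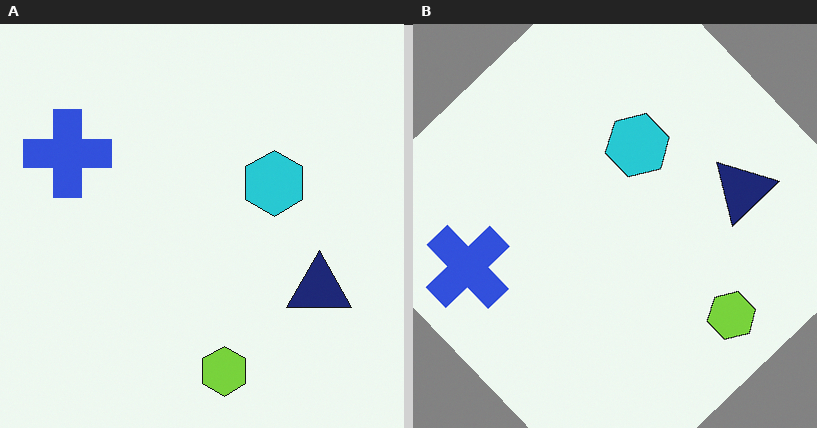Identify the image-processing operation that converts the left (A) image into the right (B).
This is the original image rotated counter-clockwise by a large amount — several tens of degrees.

Every shape is tilted by the same angle and the image corners show triangular fill wedges — a whole-image rotation by a non-right angle.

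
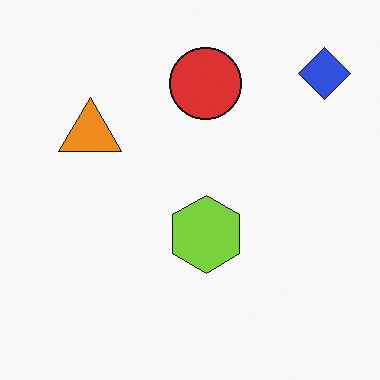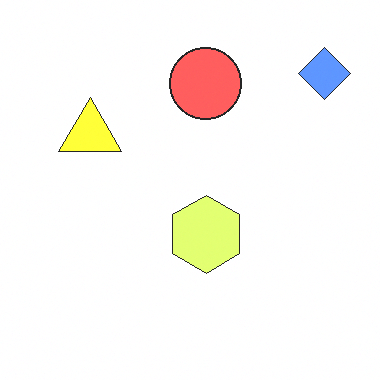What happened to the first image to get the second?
The image was noticeably brightened.

Every pixel — background and shapes alike — is uniformly brightened.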